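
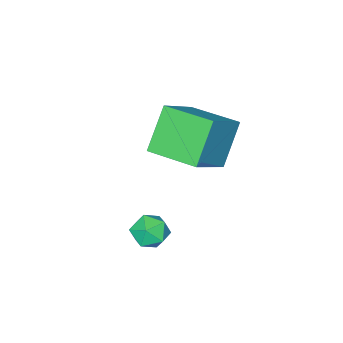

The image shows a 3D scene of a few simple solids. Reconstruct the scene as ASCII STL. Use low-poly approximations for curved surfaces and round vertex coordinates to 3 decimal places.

solid 
facet normal -0.424 0.880 0.213
outer loop
vertex 2.108 0.261 -0.377
vertex 2.368 0.212 0.344
vertex 2.796 0.549 -0.198
endloop
endfacet
facet normal -0.232 0.849 -0.475
outer loop
vertex 2.108 0.261 -0.377
vertex 2.796 0.549 -0.198
vertex 2.702 0.158 -0.851
endloop
endfacet
facet normal -0.565 0.292 -0.772
outer loop
vertex 2.108 0.261 -0.377
vertex 2.702 0.158 -0.851
vertex 2.216 -0.42 -0.714
endloop
endfacet
facet normal -0.963 -0.020 -0.268
outer loop
vertex 2.108 0.261 -0.377
vertex 2.216 -0.42 -0.714
vertex 2.01 -0.386 0.025
endloop
endfacet
facet normal -0.876 0.343 0.339
outer loop
vertex 2.108 0.261 -0.377
vertex 2.01 -0.386 0.025
vertex 2.368 0.212 0.344
endloop
endfacet
facet normal 0.470 0.726 -0.502
outer loop
vertex 2.702 0.158 -0.851
vertex 2.796 0.549 -0.198
vertex 3.33 0.046 -0.425
endloop
endfacet
facet normal 0.160 0.777 0.609
outer loop
vertex 2.796 0.549 -0.198
vertex 2.368 0.212 0.344
vertex 3.124 0.08 0.314
endloop
endfacet
facet normal -0.570 -0.094 0.816
outer loop
vertex 2.368 0.212 0.344
vertex 2.01 -0.386 0.025
vertex 2.638 -0.498 0.451
endloop
endfacet
facet normal -0.713 -0.681 -0.167
outer loop
vertex 2.01 -0.386 0.025
vertex 2.216 -0.42 -0.714
vertex 2.544 -0.889 -0.202
endloop
endfacet
facet normal -0.069 -0.174 -0.982
outer loop
vertex 2.216 -0.42 -0.714
vertex 2.702 0.158 -0.851
vertex 2.972 -0.552 -0.744
endloop
endfacet
facet normal 0.963 0.020 0.268
outer loop
vertex 3.232 -0.601 -0.023
vertex 3.33 0.046 -0.425
vertex 3.124 0.08 0.314
endloop
endfacet
facet normal 0.565 -0.292 0.772
outer loop
vertex 3.232 -0.601 -0.023
vertex 3.124 0.08 0.314
vertex 2.638 -0.498 0.451
endloop
endfacet
facet normal 0.232 -0.849 0.475
outer loop
vertex 3.232 -0.601 -0.023
vertex 2.638 -0.498 0.451
vertex 2.544 -0.889 -0.202
endloop
endfacet
facet normal 0.424 -0.880 -0.213
outer loop
vertex 3.232 -0.601 -0.023
vertex 2.544 -0.889 -0.202
vertex 2.972 -0.552 -0.744
endloop
endfacet
facet normal 0.876 -0.343 -0.339
outer loop
vertex 3.232 -0.601 -0.023
vertex 2.972 -0.552 -0.744
vertex 3.33 0.046 -0.425
endloop
endfacet
facet normal 0.713 0.681 0.167
outer loop
vertex 3.124 0.08 0.314
vertex 3.33 0.046 -0.425
vertex 2.796 0.549 -0.198
endloop
endfacet
facet normal 0.069 0.174 0.982
outer loop
vertex 2.638 -0.498 0.451
vertex 3.124 0.08 0.314
vertex 2.368 0.212 0.344
endloop
endfacet
facet normal -0.470 -0.726 0.502
outer loop
vertex 2.544 -0.889 -0.202
vertex 2.638 -0.498 0.451
vertex 2.01 -0.386 0.025
endloop
endfacet
facet normal -0.160 -0.777 -0.609
outer loop
vertex 2.972 -0.552 -0.744
vertex 2.544 -0.889 -0.202
vertex 2.216 -0.42 -0.714
endloop
endfacet
facet normal 0.570 0.094 -0.816
outer loop
vertex 3.33 0.046 -0.425
vertex 2.972 -0.552 -0.744
vertex 2.702 0.158 -0.851
endloop
endfacet
facet normal -0.575 -0.147 0.805
outer loop
vertex -0.352 -2.465 3.266
vertex -0.737 -0.494 3.351
vertex -2.022 -2.738 2.022
endloop
endfacet
facet normal 0.192 -0.980 -0.042
outer loop
vertex -0.883 -2.446 0.429
vertex -0.352 -2.465 3.266
vertex -2.022 -2.738 2.022
endloop
endfacet
facet normal -0.575 -0.147 0.805
outer loop
vertex -2.022 -2.738 2.022
vertex -0.737 -0.494 3.351
vertex -2.407 -0.767 2.108
endloop
endfacet
facet normal -0.795 -0.129 -0.592
outer loop
vertex -2.407 -0.767 2.108
vertex -0.883 -2.446 0.429
vertex -2.022 -2.738 2.022
endloop
endfacet
facet normal 0.795 0.130 0.592
outer loop
vertex -0.352 -2.465 3.266
vertex 0.402 -0.202 1.758
vertex -0.737 -0.494 3.351
endloop
endfacet
facet normal 0.192 -0.980 -0.042
outer loop
vertex 0.787 -2.173 1.672
vertex -0.352 -2.465 3.266
vertex -0.883 -2.446 0.429
endloop
endfacet
facet normal 0.795 0.130 0.592
outer loop
vertex 0.787 -2.173 1.672
vertex 0.402 -0.202 1.758
vertex -0.352 -2.465 3.266
endloop
endfacet
facet normal -0.192 0.980 0.043
outer loop
vertex -0.737 -0.494 3.351
vertex 0.402 -0.202 1.758
vertex -2.407 -0.767 2.108
endloop
endfacet
facet normal -0.795 -0.130 -0.592
outer loop
vertex -1.268 -0.475 0.514
vertex -0.883 -2.446 0.429
vertex -2.407 -0.767 2.108
endloop
endfacet
facet normal -0.192 0.980 0.042
outer loop
vertex -2.407 -0.767 2.108
vertex 0.402 -0.202 1.758
vertex -1.268 -0.475 0.514
endloop
endfacet
facet normal 0.575 0.147 -0.805
outer loop
vertex -1.268 -0.475 0.514
vertex 0.787 -2.173 1.672
vertex -0.883 -2.446 0.429
endloop
endfacet
facet normal 0.575 0.147 -0.805
outer loop
vertex 0.402 -0.202 1.758
vertex 0.787 -2.173 1.672
vertex -1.268 -0.475 0.514
endloop
endfacet

endsolid


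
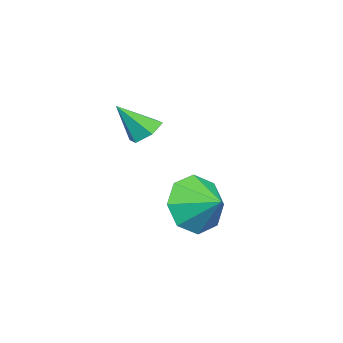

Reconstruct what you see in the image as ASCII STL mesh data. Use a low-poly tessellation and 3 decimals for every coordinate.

solid 
facet normal -0.332 0.547 -0.769
outer loop
vertex -1.53 -0.293 -0.512
vertex -2.042 -0.21 -0.232
vertex -1.598 0.17 -0.153
endloop
endfacet
facet normal 0.993 0.067 0.102
outer loop
vertex -1.53 -0.293 -0.512
vertex -1.598 0.17 -0.153
vertex -1.618 -0.91 0.752
endloop
endfacet
facet normal -0.331 0.547 -0.769
outer loop
vertex -1.598 0.17 -0.153
vertex -2.042 -0.21 -0.232
vertex -2.111 0.253 0.127
endloop
endfacet
facet normal 0.464 0.564 0.683
outer loop
vertex -1.598 0.17 -0.153
vertex -2.111 0.253 0.127
vertex -1.618 -0.91 0.752
endloop
endfacet
facet normal -0.331 0.547 -0.769
outer loop
vertex -2.111 0.253 0.127
vertex -2.042 -0.21 -0.232
vertex -2.555 -0.127 0.048
endloop
endfacet
facet normal -0.405 0.294 0.866
outer loop
vertex -2.111 0.253 0.127
vertex -2.555 -0.127 0.048
vertex -1.618 -0.91 0.752
endloop
endfacet
facet normal -0.331 0.547 -0.769
outer loop
vertex -2.555 -0.127 0.048
vertex -2.042 -0.21 -0.232
vertex -2.487 -0.59 -0.311
endloop
endfacet
facet normal -0.747 -0.473 0.468
outer loop
vertex -2.555 -0.127 0.048
vertex -2.487 -0.59 -0.311
vertex -1.618 -0.91 0.752
endloop
endfacet
facet normal -0.331 0.547 -0.769
outer loop
vertex -2.487 -0.59 -0.311
vertex -2.042 -0.21 -0.232
vertex -1.974 -0.673 -0.591
endloop
endfacet
facet normal -0.219 -0.969 -0.113
outer loop
vertex -2.487 -0.59 -0.311
vertex -1.974 -0.673 -0.591
vertex -1.618 -0.91 0.752
endloop
endfacet
facet normal -0.332 0.547 -0.769
outer loop
vertex -1.974 -0.673 -0.591
vertex -2.042 -0.21 -0.232
vertex -1.53 -0.293 -0.512
endloop
endfacet
facet normal 0.651 -0.699 -0.296
outer loop
vertex -1.974 -0.673 -0.591
vertex -1.53 -0.293 -0.512
vertex -1.618 -0.91 0.752
endloop
endfacet
facet normal -0.348 -0.872 -0.344
outer loop
vertex -1.919 0.665 -2.015
vertex -2.298 1.155 -2.875
vertex -1.38 0.689 -2.621
endloop
endfacet
facet normal 0.718 0.252 0.649
outer loop
vertex -1.919 0.665 -2.015
vertex -1.38 0.689 -2.621
vertex -1.942 2.045 -2.525
endloop
endfacet
facet normal -0.348 -0.872 -0.344
outer loop
vertex -1.38 0.689 -2.621
vertex -2.298 1.155 -2.875
vertex -1.379 0.986 -3.376
endloop
endfacet
facet normal 0.917 0.370 0.147
outer loop
vertex -1.38 0.689 -2.621
vertex -1.379 0.986 -3.376
vertex -1.942 2.045 -2.525
endloop
endfacet
facet normal -0.347 -0.873 -0.343
outer loop
vertex -1.379 0.986 -3.376
vertex -2.298 1.155 -2.875
vertex -1.916 1.381 -3.838
endloop
endfacet
facet normal 0.720 0.625 -0.302
outer loop
vertex -1.379 0.986 -3.376
vertex -1.916 1.381 -3.838
vertex -1.942 2.045 -2.525
endloop
endfacet
facet normal -0.349 -0.872 -0.343
outer loop
vertex -1.916 1.381 -3.838
vertex -2.298 1.155 -2.875
vertex -2.677 1.645 -3.735
endloop
endfacet
facet normal 0.242 0.868 -0.434
outer loop
vertex -1.916 1.381 -3.838
vertex -2.677 1.645 -3.735
vertex -1.942 2.045 -2.525
endloop
endfacet
facet normal -0.348 -0.872 -0.344
outer loop
vertex -2.677 1.645 -3.735
vertex -2.298 1.155 -2.875
vertex -3.215 1.621 -3.129
endloop
endfacet
facet normal -0.237 0.956 -0.172
outer loop
vertex -2.677 1.645 -3.735
vertex -3.215 1.621 -3.129
vertex -1.942 2.045 -2.525
endloop
endfacet
facet normal -0.349 -0.872 -0.343
outer loop
vertex -3.215 1.621 -3.129
vertex -2.298 1.155 -2.875
vertex -3.216 1.325 -2.374
endloop
endfacet
facet normal -0.435 0.839 0.328
outer loop
vertex -3.215 1.621 -3.129
vertex -3.216 1.325 -2.374
vertex -1.942 2.045 -2.525
endloop
endfacet
facet normal -0.349 -0.872 -0.343
outer loop
vertex -3.216 1.325 -2.374
vertex -2.298 1.155 -2.875
vertex -2.679 0.929 -1.912
endloop
endfacet
facet normal -0.238 0.584 0.777
outer loop
vertex -3.216 1.325 -2.374
vertex -2.679 0.929 -1.912
vertex -1.942 2.045 -2.525
endloop
endfacet
facet normal -0.349 -0.872 -0.343
outer loop
vertex -2.679 0.929 -1.912
vertex -2.298 1.155 -2.875
vertex -1.919 0.665 -2.015
endloop
endfacet
facet normal 0.241 0.340 0.909
outer loop
vertex -2.679 0.929 -1.912
vertex -1.919 0.665 -2.015
vertex -1.942 2.045 -2.525
endloop
endfacet

endsolid


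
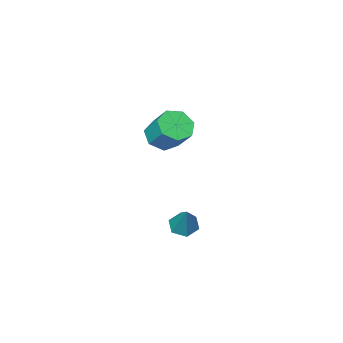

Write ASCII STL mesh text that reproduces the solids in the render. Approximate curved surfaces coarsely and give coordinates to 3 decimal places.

solid 
facet normal -0.017 -0.659 -0.752
outer loop
vertex -0.683 -4.392 -2.509
vertex -1.413 -3.963 -2.868
vertex -0.521 -3.806 -3.026
endloop
endfacet
facet normal 0.979 -0.164 0.121
outer loop
vertex -0.683 -4.392 -2.509
vertex -0.521 -3.806 -3.026
vertex -0.656 -3.346 -1.313
endloop
endfacet
facet normal 0.979 -0.164 0.121
outer loop
vertex -0.656 -3.346 -1.313
vertex -0.521 -3.806 -3.026
vertex -0.494 -2.759 -1.829
endloop
endfacet
facet normal 0.016 0.658 0.753
outer loop
vertex -0.656 -3.346 -1.313
vertex -0.494 -2.759 -1.829
vertex -1.387 -2.917 -1.672
endloop
endfacet
facet normal -0.017 -0.659 -0.752
outer loop
vertex -0.521 -3.806 -3.026
vertex -1.413 -3.963 -2.868
vertex -1.031 -3.338 -3.424
endloop
endfacet
facet normal 0.769 0.472 -0.430
outer loop
vertex -0.521 -3.806 -3.026
vertex -1.031 -3.338 -3.424
vertex -0.494 -2.759 -1.829
endloop
endfacet
facet normal 0.769 0.472 -0.430
outer loop
vertex -0.494 -2.759 -1.829
vertex -1.031 -3.338 -3.424
vertex -1.004 -2.291 -2.227
endloop
endfacet
facet normal 0.016 0.658 0.753
outer loop
vertex -0.494 -2.759 -1.829
vertex -1.004 -2.291 -2.227
vertex -1.387 -2.917 -1.672
endloop
endfacet
facet normal -0.016 -0.659 -0.752
outer loop
vertex -1.031 -3.338 -3.424
vertex -1.413 -3.963 -2.868
vertex -1.829 -3.341 -3.404
endloop
endfacet
facet normal -0.019 0.753 -0.658
outer loop
vertex -1.031 -3.338 -3.424
vertex -1.829 -3.341 -3.404
vertex -1.004 -2.291 -2.227
endloop
endfacet
facet normal -0.019 0.753 -0.658
outer loop
vertex -1.004 -2.291 -2.227
vertex -1.829 -3.341 -3.404
vertex -1.802 -2.294 -2.207
endloop
endfacet
facet normal 0.016 0.658 0.753
outer loop
vertex -1.004 -2.291 -2.227
vertex -1.802 -2.294 -2.207
vertex -1.387 -2.917 -1.672
endloop
endfacet
facet normal -0.016 -0.659 -0.752
outer loop
vertex -1.829 -3.341 -3.404
vertex -1.413 -3.963 -2.868
vertex -2.314 -3.813 -2.98
endloop
endfacet
facet normal -0.794 0.466 -0.390
outer loop
vertex -1.829 -3.341 -3.404
vertex -2.314 -3.813 -2.98
vertex -1.802 -2.294 -2.207
endloop
endfacet
facet normal -0.794 0.466 -0.390
outer loop
vertex -1.802 -2.294 -2.207
vertex -2.314 -3.813 -2.98
vertex -2.287 -2.766 -1.784
endloop
endfacet
facet normal 0.017 0.658 0.753
outer loop
vertex -1.802 -2.294 -2.207
vertex -2.287 -2.766 -1.784
vertex -1.387 -2.917 -1.672
endloop
endfacet
facet normal -0.016 -0.659 -0.752
outer loop
vertex -2.314 -3.813 -2.98
vertex -1.413 -3.963 -2.868
vertex -2.121 -4.398 -2.472
endloop
endfacet
facet normal -0.970 -0.171 0.172
outer loop
vertex -2.314 -3.813 -2.98
vertex -2.121 -4.398 -2.472
vertex -2.287 -2.766 -1.784
endloop
endfacet
facet normal -0.970 -0.171 0.172
outer loop
vertex -2.287 -2.766 -1.784
vertex -2.121 -4.398 -2.472
vertex -2.094 -3.351 -1.276
endloop
endfacet
facet normal 0.017 0.659 0.752
outer loop
vertex -2.287 -2.766 -1.784
vertex -2.094 -3.351 -1.276
vertex -1.387 -2.917 -1.672
endloop
endfacet
facet normal -0.017 -0.658 -0.753
outer loop
vertex -2.121 -4.398 -2.472
vertex -1.413 -3.963 -2.868
vertex -1.395 -4.656 -2.263
endloop
endfacet
facet normal -0.416 -0.680 0.604
outer loop
vertex -2.121 -4.398 -2.472
vertex -1.395 -4.656 -2.263
vertex -2.094 -3.351 -1.276
endloop
endfacet
facet normal -0.417 -0.680 0.604
outer loop
vertex -2.094 -3.351 -1.276
vertex -1.395 -4.656 -2.263
vertex -1.369 -3.609 -1.066
endloop
endfacet
facet normal 0.017 0.659 0.752
outer loop
vertex -2.094 -3.351 -1.276
vertex -1.369 -3.609 -1.066
vertex -1.387 -2.917 -1.672
endloop
endfacet
facet normal -0.016 -0.658 -0.753
outer loop
vertex -1.395 -4.656 -2.263
vertex -1.413 -3.963 -2.868
vertex -0.683 -4.392 -2.509
endloop
endfacet
facet normal 0.452 -0.676 0.582
outer loop
vertex -1.395 -4.656 -2.263
vertex -0.683 -4.392 -2.509
vertex -1.369 -3.609 -1.066
endloop
endfacet
facet normal 0.451 -0.677 0.582
outer loop
vertex -1.369 -3.609 -1.066
vertex -0.683 -4.392 -2.509
vertex -0.656 -3.346 -1.313
endloop
endfacet
facet normal 0.017 0.659 0.752
outer loop
vertex -1.369 -3.609 -1.066
vertex -0.656 -3.346 -1.313
vertex -1.387 -2.917 -1.672
endloop
endfacet
facet normal -0.278 -0.466 -0.840
outer loop
vertex 2.424 1.826 -4.545
vertex 1.779 1.825 -4.331
vertex 2.014 2.346 -4.698
endloop
endfacet
facet normal 0.797 0.570 -0.198
outer loop
vertex 2.424 1.826 -4.545
vertex 2.014 2.346 -4.698
vertex 2.261 2.635 -2.869
endloop
endfacet
facet normal -0.278 -0.466 -0.840
outer loop
vertex 2.014 2.346 -4.698
vertex 1.779 1.825 -4.331
vertex 1.369 2.345 -4.484
endloop
endfacet
facet normal -0.051 0.987 -0.149
outer loop
vertex 2.014 2.346 -4.698
vertex 1.369 2.345 -4.484
vertex 2.261 2.635 -2.869
endloop
endfacet
facet normal -0.277 -0.466 -0.840
outer loop
vertex 1.369 2.345 -4.484
vertex 1.779 1.825 -4.331
vertex 1.133 1.823 -4.117
endloop
endfacet
facet normal -0.760 0.567 0.318
outer loop
vertex 1.369 2.345 -4.484
vertex 1.133 1.823 -4.117
vertex 2.261 2.635 -2.869
endloop
endfacet
facet normal -0.277 -0.466 -0.840
outer loop
vertex 1.133 1.823 -4.117
vertex 1.779 1.825 -4.331
vertex 1.543 1.303 -3.964
endloop
endfacet
facet normal -0.619 -0.272 0.737
outer loop
vertex 1.133 1.823 -4.117
vertex 1.543 1.303 -3.964
vertex 2.261 2.635 -2.869
endloop
endfacet
facet normal -0.278 -0.465 -0.840
outer loop
vertex 1.543 1.303 -3.964
vertex 1.779 1.825 -4.331
vertex 2.189 1.304 -4.178
endloop
endfacet
facet normal 0.229 -0.689 0.688
outer loop
vertex 1.543 1.303 -3.964
vertex 2.189 1.304 -4.178
vertex 2.261 2.635 -2.869
endloop
endfacet
facet normal -0.278 -0.466 -0.840
outer loop
vertex 2.189 1.304 -4.178
vertex 1.779 1.825 -4.331
vertex 2.424 1.826 -4.545
endloop
endfacet
facet normal 0.938 -0.267 0.220
outer loop
vertex 2.189 1.304 -4.178
vertex 2.424 1.826 -4.545
vertex 2.261 2.635 -2.869
endloop
endfacet

endsolid


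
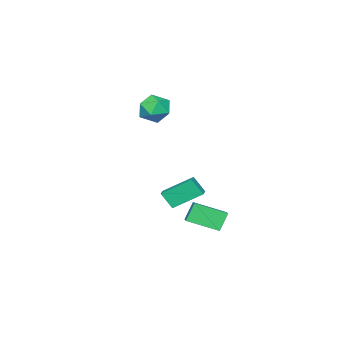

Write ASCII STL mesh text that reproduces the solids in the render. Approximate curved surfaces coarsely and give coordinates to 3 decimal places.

solid 
facet normal -0.500 0.672 0.546
outer loop
vertex -2.977 2.162 -0.531
vertex -2.287 2.565 -0.395
vertex -3.179 2.865 -1.582
endloop
endfacet
facet normal -0.851 -0.497 -0.169
outer loop
vertex -2.113 1.435 -2.745
vertex -2.977 2.162 -0.531
vertex -3.179 2.865 -1.582
endloop
endfacet
facet normal -0.501 0.671 0.546
outer loop
vertex -3.179 2.865 -1.582
vertex -2.287 2.565 -0.395
vertex -2.49 3.268 -1.445
endloop
endfacet
facet normal -0.158 0.549 -0.820
outer loop
vertex -2.49 3.268 -1.445
vertex -2.113 1.435 -2.745
vertex -3.179 2.865 -1.582
endloop
endfacet
facet normal 0.159 -0.549 0.821
outer loop
vertex -2.977 2.162 -0.531
vertex -1.221 1.135 -1.558
vertex -2.287 2.565 -0.395
endloop
endfacet
facet normal -0.851 -0.498 -0.169
outer loop
vertex -1.91 0.732 -1.695
vertex -2.977 2.162 -0.531
vertex -2.113 1.435 -2.745
endloop
endfacet
facet normal 0.158 -0.550 0.820
outer loop
vertex -1.91 0.732 -1.695
vertex -1.221 1.135 -1.558
vertex -2.977 2.162 -0.531
endloop
endfacet
facet normal 0.851 0.497 0.168
outer loop
vertex -2.287 2.565 -0.395
vertex -1.221 1.135 -1.558
vertex -2.49 3.268 -1.445
endloop
endfacet
facet normal -0.159 0.549 -0.820
outer loop
vertex -1.423 1.838 -2.609
vertex -2.113 1.435 -2.745
vertex -2.49 3.268 -1.445
endloop
endfacet
facet normal 0.851 0.497 0.169
outer loop
vertex -2.49 3.268 -1.445
vertex -1.221 1.135 -1.558
vertex -1.423 1.838 -2.609
endloop
endfacet
facet normal 0.500 -0.672 -0.546
outer loop
vertex -1.423 1.838 -2.609
vertex -1.91 0.732 -1.695
vertex -2.113 1.435 -2.745
endloop
endfacet
facet normal 0.501 -0.672 -0.546
outer loop
vertex -1.221 1.135 -1.558
vertex -1.91 0.732 -1.695
vertex -1.423 1.838 -2.609
endloop
endfacet
facet normal -0.987 0.156 0.045
outer loop
vertex -4.688 -1.077 3.268
vertex -4.805 -2.006 3.929
vertex -4.621 -0.981 4.408
endloop
endfacet
facet normal -0.634 0.773 -0.028
outer loop
vertex -4.688 -1.077 3.268
vertex -4.621 -0.981 4.408
vertex -3.889 -0.404 3.74
endloop
endfacet
facet normal -0.249 0.737 -0.628
outer loop
vertex -4.688 -1.077 3.268
vertex -3.889 -0.404 3.74
vertex -3.621 -1.073 2.849
endloop
endfacet
facet normal -0.364 0.099 -0.926
outer loop
vertex -4.688 -1.077 3.268
vertex -3.621 -1.073 2.849
vertex -4.187 -2.063 2.966
endloop
endfacet
facet normal -0.820 -0.260 -0.511
outer loop
vertex -4.688 -1.077 3.268
vertex -4.187 -2.063 2.966
vertex -4.805 -2.006 3.929
endloop
endfacet
facet normal -0.183 0.834 0.520
outer loop
vertex -3.889 -0.404 3.74
vertex -4.621 -0.981 4.408
vertex -3.513 -0.917 4.694
endloop
endfacet
facet normal -0.753 -0.163 0.638
outer loop
vertex -4.621 -0.981 4.408
vertex -4.805 -2.006 3.929
vertex -4.079 -1.907 4.811
endloop
endfacet
facet normal -0.482 -0.837 -0.260
outer loop
vertex -4.805 -2.006 3.929
vertex -4.187 -2.063 2.966
vertex -3.811 -2.576 3.92
endloop
endfacet
facet normal 0.255 -0.256 -0.932
outer loop
vertex -4.187 -2.063 2.966
vertex -3.621 -1.073 2.849
vertex -3.079 -1.999 3.252
endloop
endfacet
facet normal 0.441 0.776 -0.450
outer loop
vertex -3.621 -1.073 2.849
vertex -3.889 -0.404 3.74
vertex -2.895 -0.974 3.731
endloop
endfacet
facet normal 0.364 -0.099 0.926
outer loop
vertex -3.012 -1.903 4.392
vertex -3.513 -0.917 4.694
vertex -4.079 -1.907 4.811
endloop
endfacet
facet normal 0.249 -0.737 0.628
outer loop
vertex -3.012 -1.903 4.392
vertex -4.079 -1.907 4.811
vertex -3.811 -2.576 3.92
endloop
endfacet
facet normal 0.634 -0.773 0.028
outer loop
vertex -3.012 -1.903 4.392
vertex -3.811 -2.576 3.92
vertex -3.079 -1.999 3.252
endloop
endfacet
facet normal 0.987 -0.156 -0.045
outer loop
vertex -3.012 -1.903 4.392
vertex -3.079 -1.999 3.252
vertex -2.895 -0.974 3.731
endloop
endfacet
facet normal 0.820 0.260 0.511
outer loop
vertex -3.012 -1.903 4.392
vertex -2.895 -0.974 3.731
vertex -3.513 -0.917 4.694
endloop
endfacet
facet normal -0.255 0.256 0.932
outer loop
vertex -4.079 -1.907 4.811
vertex -3.513 -0.917 4.694
vertex -4.621 -0.981 4.408
endloop
endfacet
facet normal -0.441 -0.776 0.450
outer loop
vertex -3.811 -2.576 3.92
vertex -4.079 -1.907 4.811
vertex -4.805 -2.006 3.929
endloop
endfacet
facet normal 0.183 -0.834 -0.520
outer loop
vertex -3.079 -1.999 3.252
vertex -3.811 -2.576 3.92
vertex -4.187 -2.063 2.966
endloop
endfacet
facet normal 0.753 0.163 -0.638
outer loop
vertex -2.895 -0.974 3.731
vertex -3.079 -1.999 3.252
vertex -3.621 -1.073 2.849
endloop
endfacet
facet normal 0.482 0.837 0.260
outer loop
vertex -3.513 -0.917 4.694
vertex -2.895 -0.974 3.731
vertex -3.889 -0.404 3.74
endloop
endfacet
facet normal -0.690 -0.617 -0.378
outer loop
vertex -3.786 1.482 -3.083
vertex -4.853 3.124 -3.814
vertex -3.074 1.415 -4.275
endloop
endfacet
facet normal 0.511 -0.785 0.349
outer loop
vertex -1.887 2.476 -3.626
vertex -3.786 1.482 -3.083
vertex -3.074 1.415 -4.275
endloop
endfacet
facet normal -0.691 -0.617 -0.377
outer loop
vertex -3.074 1.415 -4.275
vertex -4.853 3.124 -3.814
vertex -4.142 3.057 -5.006
endloop
endfacet
facet normal 0.512 -0.049 -0.857
outer loop
vertex -4.142 3.057 -5.006
vertex -1.887 2.476 -3.626
vertex -3.074 1.415 -4.275
endloop
endfacet
facet normal -0.512 0.049 0.857
outer loop
vertex -3.786 1.482 -3.083
vertex -3.666 4.185 -3.165
vertex -4.853 3.124 -3.814
endloop
endfacet
facet normal 0.511 -0.786 0.349
outer loop
vertex -2.598 2.543 -2.434
vertex -3.786 1.482 -3.083
vertex -1.887 2.476 -3.626
endloop
endfacet
facet normal -0.512 0.049 0.858
outer loop
vertex -2.598 2.543 -2.434
vertex -3.666 4.185 -3.165
vertex -3.786 1.482 -3.083
endloop
endfacet
facet normal -0.511 0.785 -0.349
outer loop
vertex -4.853 3.124 -3.814
vertex -3.666 4.185 -3.165
vertex -4.142 3.057 -5.006
endloop
endfacet
facet normal 0.512 -0.049 -0.857
outer loop
vertex -2.954 4.118 -4.357
vertex -1.887 2.476 -3.626
vertex -4.142 3.057 -5.006
endloop
endfacet
facet normal -0.511 0.786 -0.349
outer loop
vertex -4.142 3.057 -5.006
vertex -3.666 4.185 -3.165
vertex -2.954 4.118 -4.357
endloop
endfacet
facet normal 0.691 0.617 0.377
outer loop
vertex -2.954 4.118 -4.357
vertex -2.598 2.543 -2.434
vertex -1.887 2.476 -3.626
endloop
endfacet
facet normal 0.690 0.617 0.378
outer loop
vertex -3.666 4.185 -3.165
vertex -2.598 2.543 -2.434
vertex -2.954 4.118 -4.357
endloop
endfacet

endsolid


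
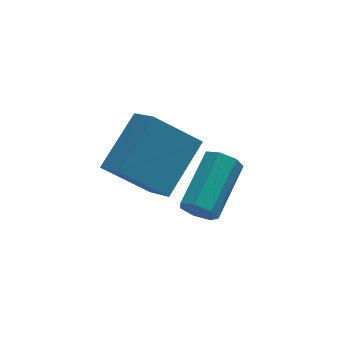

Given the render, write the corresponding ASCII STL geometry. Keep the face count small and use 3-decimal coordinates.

solid 
facet normal -0.565 -0.721 -0.401
outer loop
vertex 2.885 -3.131 -1.725
vertex 2.522 -3.126 -1.222
vertex 2.466 -2.793 -1.742
endloop
endfacet
facet normal 0.274 0.293 -0.916
outer loop
vertex 2.885 -3.131 -1.725
vertex 2.466 -2.793 -1.742
vertex 4.02 -1.68 -0.921
endloop
endfacet
facet normal 0.275 0.292 -0.916
outer loop
vertex 4.02 -1.68 -0.921
vertex 2.466 -2.793 -1.742
vertex 3.601 -1.342 -0.939
endloop
endfacet
facet normal 0.565 0.722 0.398
outer loop
vertex 4.02 -1.68 -0.921
vertex 3.601 -1.342 -0.939
vertex 3.658 -1.674 -0.418
endloop
endfacet
facet normal -0.565 -0.721 -0.401
outer loop
vertex 2.466 -2.793 -1.742
vertex 2.522 -3.126 -1.222
vertex 2.09 -2.706 -1.368
endloop
endfacet
facet normal -0.438 0.673 -0.597
outer loop
vertex 2.466 -2.793 -1.742
vertex 2.09 -2.706 -1.368
vertex 3.601 -1.342 -0.939
endloop
endfacet
facet normal -0.438 0.673 -0.596
outer loop
vertex 3.601 -1.342 -0.939
vertex 2.09 -2.706 -1.368
vertex 3.225 -1.255 -0.564
endloop
endfacet
facet normal 0.565 0.723 0.399
outer loop
vertex 3.601 -1.342 -0.939
vertex 3.225 -1.255 -0.564
vertex 3.658 -1.674 -0.418
endloop
endfacet
facet normal -0.565 -0.721 -0.401
outer loop
vertex 2.09 -2.706 -1.368
vertex 2.522 -3.126 -1.222
vertex 2.039 -2.935 -0.884
endloop
endfacet
facet normal -0.820 0.546 0.172
outer loop
vertex 2.09 -2.706 -1.368
vertex 2.039 -2.935 -0.884
vertex 3.225 -1.255 -0.564
endloop
endfacet
facet normal -0.820 0.546 0.172
outer loop
vertex 3.225 -1.255 -0.564
vertex 2.039 -2.935 -0.884
vertex 3.174 -1.484 -0.08
endloop
endfacet
facet normal 0.564 0.722 0.401
outer loop
vertex 3.225 -1.255 -0.564
vertex 3.174 -1.484 -0.08
vertex 3.658 -1.674 -0.418
endloop
endfacet
facet normal -0.565 -0.722 -0.399
outer loop
vertex 2.039 -2.935 -0.884
vertex 2.522 -3.126 -1.222
vertex 2.352 -3.307 -0.654
endloop
endfacet
facet normal -0.585 0.009 0.811
outer loop
vertex 2.039 -2.935 -0.884
vertex 2.352 -3.307 -0.654
vertex 3.174 -1.484 -0.08
endloop
endfacet
facet normal -0.585 0.009 0.811
outer loop
vertex 3.174 -1.484 -0.08
vertex 2.352 -3.307 -0.654
vertex 3.487 -1.856 0.15
endloop
endfacet
facet normal 0.564 0.722 0.401
outer loop
vertex 3.174 -1.484 -0.08
vertex 3.487 -1.856 0.15
vertex 3.658 -1.674 -0.418
endloop
endfacet
facet normal -0.565 -0.722 -0.399
outer loop
vertex 2.352 -3.307 -0.654
vertex 2.522 -3.126 -1.222
vertex 2.794 -3.543 -0.852
endloop
endfacet
facet normal 0.090 -0.536 0.840
outer loop
vertex 2.352 -3.307 -0.654
vertex 2.794 -3.543 -0.852
vertex 3.487 -1.856 0.15
endloop
endfacet
facet normal 0.090 -0.536 0.840
outer loop
vertex 3.487 -1.856 0.15
vertex 2.794 -3.543 -0.852
vertex 3.929 -2.092 -0.048
endloop
endfacet
facet normal 0.565 0.721 0.401
outer loop
vertex 3.487 -1.856 0.15
vertex 3.929 -2.092 -0.048
vertex 3.658 -1.674 -0.418
endloop
endfacet
facet normal -0.564 -0.723 -0.400
outer loop
vertex 2.794 -3.543 -0.852
vertex 2.522 -3.126 -1.222
vertex 3.031 -3.464 -1.329
endloop
endfacet
facet normal 0.698 -0.676 0.235
outer loop
vertex 2.794 -3.543 -0.852
vertex 3.031 -3.464 -1.329
vertex 3.929 -2.092 -0.048
endloop
endfacet
facet normal 0.698 -0.676 0.235
outer loop
vertex 3.929 -2.092 -0.048
vertex 3.031 -3.464 -1.329
vertex 4.166 -2.013 -0.525
endloop
endfacet
facet normal 0.566 0.721 0.400
outer loop
vertex 3.929 -2.092 -0.048
vertex 4.166 -2.013 -0.525
vertex 3.658 -1.674 -0.418
endloop
endfacet
facet normal -0.564 -0.723 -0.400
outer loop
vertex 3.031 -3.464 -1.329
vertex 2.522 -3.126 -1.222
vertex 2.885 -3.131 -1.725
endloop
endfacet
facet normal 0.780 -0.307 -0.546
outer loop
vertex 3.031 -3.464 -1.329
vertex 2.885 -3.131 -1.725
vertex 4.166 -2.013 -0.525
endloop
endfacet
facet normal 0.780 -0.307 -0.546
outer loop
vertex 4.166 -2.013 -0.525
vertex 2.885 -3.131 -1.725
vertex 4.02 -1.68 -0.921
endloop
endfacet
facet normal 0.566 0.722 0.399
outer loop
vertex 4.166 -2.013 -0.525
vertex 4.02 -1.68 -0.921
vertex 3.658 -1.674 -0.418
endloop
endfacet
facet normal -0.616 -0.569 -0.545
outer loop
vertex 0.077 -3.754 1.904
vertex -0.229 -2.73 1.182
vertex 1.406 -4.135 0.8
endloop
endfacet
facet normal 0.237 -0.794 0.560
outer loop
vertex 2.669 -2.97 1.918
vertex 0.077 -3.754 1.904
vertex 1.406 -4.135 0.8
endloop
endfacet
facet normal -0.616 -0.569 -0.545
outer loop
vertex 1.406 -4.135 0.8
vertex -0.229 -2.73 1.182
vertex 1.1 -3.111 0.078
endloop
endfacet
facet normal 0.751 -0.216 -0.624
outer loop
vertex 1.1 -3.111 0.078
vertex 2.669 -2.97 1.918
vertex 1.406 -4.135 0.8
endloop
endfacet
facet normal -0.751 0.216 0.624
outer loop
vertex 0.077 -3.754 1.904
vertex 1.034 -1.565 2.3
vertex -0.229 -2.73 1.182
endloop
endfacet
facet normal 0.237 -0.794 0.560
outer loop
vertex 1.34 -2.589 3.022
vertex 0.077 -3.754 1.904
vertex 2.669 -2.97 1.918
endloop
endfacet
facet normal -0.751 0.216 0.624
outer loop
vertex 1.34 -2.589 3.022
vertex 1.034 -1.565 2.3
vertex 0.077 -3.754 1.904
endloop
endfacet
facet normal -0.237 0.794 -0.560
outer loop
vertex -0.229 -2.73 1.182
vertex 1.034 -1.565 2.3
vertex 1.1 -3.111 0.078
endloop
endfacet
facet normal 0.751 -0.216 -0.624
outer loop
vertex 2.363 -1.946 1.196
vertex 2.669 -2.97 1.918
vertex 1.1 -3.111 0.078
endloop
endfacet
facet normal -0.237 0.794 -0.560
outer loop
vertex 1.1 -3.111 0.078
vertex 1.034 -1.565 2.3
vertex 2.363 -1.946 1.196
endloop
endfacet
facet normal 0.616 0.569 0.545
outer loop
vertex 2.363 -1.946 1.196
vertex 1.34 -2.589 3.022
vertex 2.669 -2.97 1.918
endloop
endfacet
facet normal 0.616 0.569 0.545
outer loop
vertex 1.034 -1.565 2.3
vertex 1.34 -2.589 3.022
vertex 2.363 -1.946 1.196
endloop
endfacet

endsolid


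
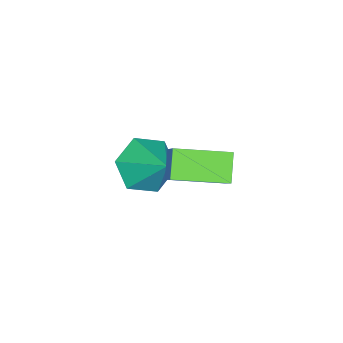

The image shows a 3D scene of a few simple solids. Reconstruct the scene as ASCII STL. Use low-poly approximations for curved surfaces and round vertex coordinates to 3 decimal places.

solid 
facet normal -0.715 -0.211 0.666
outer loop
vertex -2.077 -2.463 4.349
vertex -2.646 -1.12 4.164
vertex -2.816 -2.904 3.415
endloop
endfacet
facet normal 0.387 -0.914 0.125
outer loop
vertex -2.194 -2.72 2.836
vertex -2.077 -2.463 4.349
vertex -2.816 -2.904 3.415
endloop
endfacet
facet normal -0.715 -0.212 0.666
outer loop
vertex -2.816 -2.904 3.415
vertex -2.646 -1.12 4.164
vertex -3.385 -1.562 3.231
endloop
endfacet
facet normal -0.582 -0.347 -0.735
outer loop
vertex -3.385 -1.562 3.231
vertex -2.194 -2.72 2.836
vertex -2.816 -2.904 3.415
endloop
endfacet
facet normal 0.582 0.348 0.735
outer loop
vertex -2.077 -2.463 4.349
vertex -2.024 -0.936 3.585
vertex -2.646 -1.12 4.164
endloop
endfacet
facet normal 0.388 -0.913 0.125
outer loop
vertex -1.455 -2.278 3.769
vertex -2.077 -2.463 4.349
vertex -2.194 -2.72 2.836
endloop
endfacet
facet normal 0.582 0.348 0.735
outer loop
vertex -1.455 -2.278 3.769
vertex -2.024 -0.936 3.585
vertex -2.077 -2.463 4.349
endloop
endfacet
facet normal -0.387 0.913 -0.126
outer loop
vertex -2.646 -1.12 4.164
vertex -2.024 -0.936 3.585
vertex -3.385 -1.562 3.231
endloop
endfacet
facet normal -0.582 -0.348 -0.735
outer loop
vertex -2.763 -1.377 2.651
vertex -2.194 -2.72 2.836
vertex -3.385 -1.562 3.231
endloop
endfacet
facet normal -0.388 0.913 -0.124
outer loop
vertex -3.385 -1.562 3.231
vertex -2.024 -0.936 3.585
vertex -2.763 -1.377 2.651
endloop
endfacet
facet normal 0.715 0.211 -0.666
outer loop
vertex -2.763 -1.377 2.651
vertex -1.455 -2.278 3.769
vertex -2.194 -2.72 2.836
endloop
endfacet
facet normal 0.715 0.212 -0.666
outer loop
vertex -2.024 -0.936 3.585
vertex -1.455 -2.278 3.769
vertex -2.763 -1.377 2.651
endloop
endfacet
facet normal -0.428 -0.639 -0.640
outer loop
vertex -3.462 -4.311 0.492
vertex -4.262 -4.112 0.828
vertex -3.938 -3.644 0.144
endloop
endfacet
facet normal 0.845 0.473 -0.249
outer loop
vertex -3.462 -4.311 0.492
vertex -3.938 -3.644 0.144
vertex -3.698 -3.268 1.672
endloop
endfacet
facet normal -0.428 -0.639 -0.640
outer loop
vertex -3.938 -3.644 0.144
vertex -4.262 -4.112 0.828
vertex -4.738 -3.445 0.48
endloop
endfacet
facet normal 0.131 0.958 -0.256
outer loop
vertex -3.938 -3.644 0.144
vertex -4.738 -3.445 0.48
vertex -3.698 -3.268 1.672
endloop
endfacet
facet normal -0.428 -0.639 -0.640
outer loop
vertex -4.738 -3.445 0.48
vertex -4.262 -4.112 0.828
vertex -5.062 -3.913 1.164
endloop
endfacet
facet normal -0.499 0.807 0.316
outer loop
vertex -4.738 -3.445 0.48
vertex -5.062 -3.913 1.164
vertex -3.698 -3.268 1.672
endloop
endfacet
facet normal -0.427 -0.640 -0.639
outer loop
vertex -5.062 -3.913 1.164
vertex -4.262 -4.112 0.828
vertex -4.586 -4.579 1.513
endloop
endfacet
facet normal -0.414 0.172 0.894
outer loop
vertex -5.062 -3.913 1.164
vertex -4.586 -4.579 1.513
vertex -3.698 -3.268 1.672
endloop
endfacet
facet normal -0.429 -0.639 -0.639
outer loop
vertex -4.586 -4.579 1.513
vertex -4.262 -4.112 0.828
vertex -3.787 -4.779 1.177
endloop
endfacet
facet normal 0.301 -0.313 0.901
outer loop
vertex -4.586 -4.579 1.513
vertex -3.787 -4.779 1.177
vertex -3.698 -3.268 1.672
endloop
endfacet
facet normal -0.428 -0.639 -0.639
outer loop
vertex -3.787 -4.779 1.177
vertex -4.262 -4.112 0.828
vertex -3.462 -4.311 0.492
endloop
endfacet
facet normal 0.930 -0.163 0.330
outer loop
vertex -3.787 -4.779 1.177
vertex -3.462 -4.311 0.492
vertex -3.698 -3.268 1.672
endloop
endfacet

endsolid


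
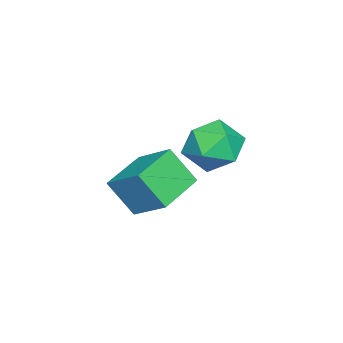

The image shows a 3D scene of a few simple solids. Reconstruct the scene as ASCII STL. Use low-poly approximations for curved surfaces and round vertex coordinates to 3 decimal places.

solid 
facet normal 0.134 0.941 0.309
outer loop
vertex -0.026 4.732 -0.683
vertex -1.018 4.714 -0.198
vertex -0.121 4.401 0.365
endloop
endfacet
facet normal 0.758 0.599 0.258
outer loop
vertex -0.026 4.732 -0.683
vertex -0.121 4.401 0.365
vertex 0.545 3.857 -0.327
endloop
endfacet
facet normal 0.830 0.373 -0.415
outer loop
vertex -0.026 4.732 -0.683
vertex 0.545 3.857 -0.327
vertex 0.06 3.833 -1.318
endloop
endfacet
facet normal 0.251 0.574 -0.779
outer loop
vertex -0.026 4.732 -0.683
vertex 0.06 3.833 -1.318
vertex -0.906 4.362 -1.239
endloop
endfacet
facet normal -0.179 0.926 -0.332
outer loop
vertex -0.026 4.732 -0.683
vertex -0.906 4.362 -1.239
vertex -1.018 4.714 -0.198
endloop
endfacet
facet normal 0.731 0.027 0.682
outer loop
vertex 0.545 3.857 -0.327
vertex -0.121 4.401 0.365
vertex -0.094 3.298 0.379
endloop
endfacet
facet normal -0.278 0.580 0.766
outer loop
vertex -0.121 4.401 0.365
vertex -1.018 4.714 -0.198
vertex -1.06 3.827 0.458
endloop
endfacet
facet normal -0.786 0.555 -0.272
outer loop
vertex -1.018 4.714 -0.198
vertex -0.906 4.362 -1.239
vertex -1.545 3.803 -0.533
endloop
endfacet
facet normal -0.090 -0.015 -0.996
outer loop
vertex -0.906 4.362 -1.239
vertex 0.06 3.833 -1.318
vertex -0.879 3.259 -1.225
endloop
endfacet
facet normal 0.848 -0.341 -0.407
outer loop
vertex 0.06 3.833 -1.318
vertex 0.545 3.857 -0.327
vertex 0.018 2.946 -0.662
endloop
endfacet
facet normal -0.251 -0.574 0.779
outer loop
vertex -0.974 2.928 -0.177
vertex -0.094 3.298 0.379
vertex -1.06 3.827 0.458
endloop
endfacet
facet normal -0.830 -0.373 0.415
outer loop
vertex -0.974 2.928 -0.177
vertex -1.06 3.827 0.458
vertex -1.545 3.803 -0.533
endloop
endfacet
facet normal -0.758 -0.599 -0.258
outer loop
vertex -0.974 2.928 -0.177
vertex -1.545 3.803 -0.533
vertex -0.879 3.259 -1.225
endloop
endfacet
facet normal -0.134 -0.941 -0.309
outer loop
vertex -0.974 2.928 -0.177
vertex -0.879 3.259 -1.225
vertex 0.018 2.946 -0.662
endloop
endfacet
facet normal 0.179 -0.926 0.332
outer loop
vertex -0.974 2.928 -0.177
vertex 0.018 2.946 -0.662
vertex -0.094 3.298 0.379
endloop
endfacet
facet normal 0.090 0.015 0.996
outer loop
vertex -1.06 3.827 0.458
vertex -0.094 3.298 0.379
vertex -0.121 4.401 0.365
endloop
endfacet
facet normal -0.848 0.341 0.407
outer loop
vertex -1.545 3.803 -0.533
vertex -1.06 3.827 0.458
vertex -1.018 4.714 -0.198
endloop
endfacet
facet normal -0.731 -0.027 -0.682
outer loop
vertex -0.879 3.259 -1.225
vertex -1.545 3.803 -0.533
vertex -0.906 4.362 -1.239
endloop
endfacet
facet normal 0.278 -0.580 -0.766
outer loop
vertex 0.018 2.946 -0.662
vertex -0.879 3.259 -1.225
vertex 0.06 3.833 -1.318
endloop
endfacet
facet normal 0.786 -0.555 0.272
outer loop
vertex -0.094 3.298 0.379
vertex 0.018 2.946 -0.662
vertex 0.545 3.857 -0.327
endloop
endfacet
facet normal -0.958 0.218 0.184
outer loop
vertex -3.335 0.154 -3.277
vertex -2.857 1.471 -2.35
vertex -3.374 1.101 -4.603
endloop
endfacet
facet normal -0.284 -0.784 -0.552
outer loop
vertex -1.563 0.689 -4.95
vertex -3.335 0.154 -3.277
vertex -3.374 1.101 -4.603
endloop
endfacet
facet normal -0.958 0.218 0.184
outer loop
vertex -3.374 1.101 -4.603
vertex -2.857 1.471 -2.35
vertex -2.896 2.418 -3.676
endloop
endfacet
facet normal -0.024 0.581 -0.813
outer loop
vertex -2.896 2.418 -3.676
vertex -1.563 0.689 -4.95
vertex -3.374 1.101 -4.603
endloop
endfacet
facet normal 0.024 -0.581 0.813
outer loop
vertex -3.335 0.154 -3.277
vertex -1.046 1.059 -2.697
vertex -2.857 1.471 -2.35
endloop
endfacet
facet normal -0.284 -0.784 -0.552
outer loop
vertex -1.524 -0.258 -3.624
vertex -3.335 0.154 -3.277
vertex -1.563 0.689 -4.95
endloop
endfacet
facet normal 0.024 -0.581 0.813
outer loop
vertex -1.524 -0.258 -3.624
vertex -1.046 1.059 -2.697
vertex -3.335 0.154 -3.277
endloop
endfacet
facet normal 0.284 0.784 0.552
outer loop
vertex -2.857 1.471 -2.35
vertex -1.046 1.059 -2.697
vertex -2.896 2.418 -3.676
endloop
endfacet
facet normal -0.024 0.581 -0.813
outer loop
vertex -1.085 2.006 -4.023
vertex -1.563 0.689 -4.95
vertex -2.896 2.418 -3.676
endloop
endfacet
facet normal 0.284 0.784 0.552
outer loop
vertex -2.896 2.418 -3.676
vertex -1.046 1.059 -2.697
vertex -1.085 2.006 -4.023
endloop
endfacet
facet normal 0.958 -0.218 -0.184
outer loop
vertex -1.085 2.006 -4.023
vertex -1.524 -0.258 -3.624
vertex -1.563 0.689 -4.95
endloop
endfacet
facet normal 0.958 -0.218 -0.184
outer loop
vertex -1.046 1.059 -2.697
vertex -1.524 -0.258 -3.624
vertex -1.085 2.006 -4.023
endloop
endfacet

endsolid


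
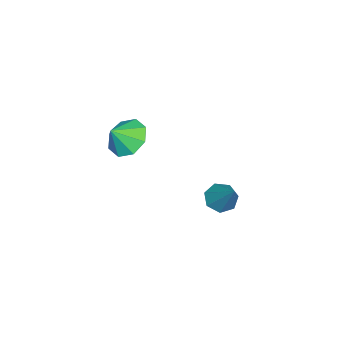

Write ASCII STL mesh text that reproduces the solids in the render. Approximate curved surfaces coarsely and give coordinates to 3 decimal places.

solid 
facet normal -0.602 0.356 -0.714
outer loop
vertex 0.821 -0.301 1.701
vertex 0.1 -0.949 1.986
vertex 0.354 -0.006 2.242
endloop
endfacet
facet normal 0.786 0.431 0.443
outer loop
vertex 0.821 -0.301 1.701
vertex 0.354 -0.006 2.242
vertex 0.78 -1.351 2.794
endloop
endfacet
facet normal -0.601 0.356 -0.716
outer loop
vertex 0.354 -0.006 2.242
vertex 0.1 -0.949 1.986
vertex -0.262 -0.262 2.632
endloop
endfacet
facet normal 0.338 0.447 0.828
outer loop
vertex 0.354 -0.006 2.242
vertex -0.262 -0.262 2.632
vertex 0.78 -1.351 2.794
endloop
endfacet
facet normal -0.601 0.356 -0.715
outer loop
vertex -0.262 -0.262 2.632
vertex 0.1 -0.949 1.986
vertex -0.666 -0.921 2.644
endloop
endfacet
facet normal -0.083 0.069 0.994
outer loop
vertex -0.262 -0.262 2.632
vertex -0.666 -0.921 2.644
vertex 0.78 -1.351 2.794
endloop
endfacet
facet normal -0.602 0.355 -0.716
outer loop
vertex -0.666 -0.921 2.644
vertex 0.1 -0.949 1.986
vertex -0.621 -1.597 2.271
endloop
endfacet
facet normal -0.231 -0.482 0.845
outer loop
vertex -0.666 -0.921 2.644
vertex -0.621 -1.597 2.271
vertex 0.78 -1.351 2.794
endloop
endfacet
facet normal -0.602 0.355 -0.715
outer loop
vertex -0.621 -1.597 2.271
vertex 0.1 -0.949 1.986
vertex -0.154 -1.893 1.731
endloop
endfacet
facet normal -0.019 -0.884 0.468
outer loop
vertex -0.621 -1.597 2.271
vertex -0.154 -1.893 1.731
vertex 0.78 -1.351 2.794
endloop
endfacet
facet normal -0.602 0.355 -0.715
outer loop
vertex -0.154 -1.893 1.731
vertex 0.1 -0.949 1.986
vertex 0.462 -1.636 1.34
endloop
endfacet
facet normal 0.428 -0.900 0.083
outer loop
vertex -0.154 -1.893 1.731
vertex 0.462 -1.636 1.34
vertex 0.78 -1.351 2.794
endloop
endfacet
facet normal -0.602 0.355 -0.715
outer loop
vertex 0.462 -1.636 1.34
vertex 0.1 -0.949 1.986
vertex 0.865 -0.977 1.328
endloop
endfacet
facet normal 0.849 -0.521 -0.084
outer loop
vertex 0.462 -1.636 1.34
vertex 0.865 -0.977 1.328
vertex 0.78 -1.351 2.794
endloop
endfacet
facet normal -0.602 0.355 -0.715
outer loop
vertex 0.865 -0.977 1.328
vertex 0.1 -0.949 1.986
vertex 0.821 -0.301 1.701
endloop
endfacet
facet normal 0.997 0.029 0.065
outer loop
vertex 0.865 -0.977 1.328
vertex 0.821 -0.301 1.701
vertex 0.78 -1.351 2.794
endloop
endfacet
facet normal -0.458 -0.490 -0.742
outer loop
vertex -2.841 1.347 -3.932
vertex -3.512 1.733 -3.773
vertex -2.931 1.939 -4.267
endloop
endfacet
facet normal 0.980 0.037 -0.197
outer loop
vertex -2.841 1.347 -3.932
vertex -2.931 1.939 -4.267
vertex -2.548 2.767 -2.207
endloop
endfacet
facet normal -0.457 -0.490 -0.742
outer loop
vertex -2.931 1.939 -4.267
vertex -3.512 1.733 -3.773
vertex -3.458 2.375 -4.23
endloop
endfacet
facet normal 0.569 0.721 -0.396
outer loop
vertex -2.931 1.939 -4.267
vertex -3.458 2.375 -4.23
vertex -2.548 2.767 -2.207
endloop
endfacet
facet normal -0.457 -0.490 -0.742
outer loop
vertex -3.458 2.375 -4.23
vertex -3.512 1.733 -3.773
vertex -4.026 2.328 -3.849
endloop
endfacet
facet normal -0.160 0.980 -0.118
outer loop
vertex -3.458 2.375 -4.23
vertex -4.026 2.328 -3.849
vertex -2.548 2.767 -2.207
endloop
endfacet
facet normal -0.457 -0.490 -0.742
outer loop
vertex -4.026 2.328 -3.849
vertex -3.512 1.733 -3.773
vertex -4.207 1.833 -3.411
endloop
endfacet
facet normal -0.659 0.619 0.427
outer loop
vertex -4.026 2.328 -3.849
vertex -4.207 1.833 -3.411
vertex -2.548 2.767 -2.207
endloop
endfacet
facet normal -0.457 -0.490 -0.742
outer loop
vertex -4.207 1.833 -3.411
vertex -3.512 1.733 -3.773
vertex -3.865 1.263 -3.245
endloop
endfacet
facet normal -0.552 -0.089 0.829
outer loop
vertex -4.207 1.833 -3.411
vertex -3.865 1.263 -3.245
vertex -2.548 2.767 -2.207
endloop
endfacet
facet normal -0.457 -0.490 -0.742
outer loop
vertex -3.865 1.263 -3.245
vertex -3.512 1.733 -3.773
vertex -3.257 1.047 -3.477
endloop
endfacet
facet normal 0.082 -0.614 0.785
outer loop
vertex -3.865 1.263 -3.245
vertex -3.257 1.047 -3.477
vertex -2.548 2.767 -2.207
endloop
endfacet
facet normal -0.458 -0.490 -0.742
outer loop
vertex -3.257 1.047 -3.477
vertex -3.512 1.733 -3.773
vertex -2.841 1.347 -3.932
endloop
endfacet
facet normal 0.762 -0.557 0.329
outer loop
vertex -3.257 1.047 -3.477
vertex -2.841 1.347 -3.932
vertex -2.548 2.767 -2.207
endloop
endfacet

endsolid


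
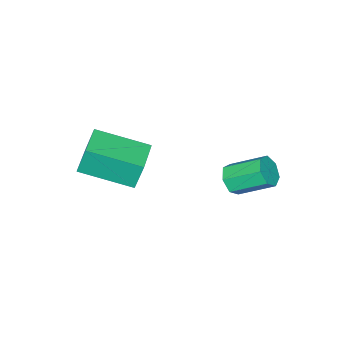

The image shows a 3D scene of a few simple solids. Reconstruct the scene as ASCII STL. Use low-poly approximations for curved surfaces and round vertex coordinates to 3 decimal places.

solid 
facet normal -0.488 0.829 -0.272
outer loop
vertex -1.363 0.821 -1.237
vertex -0.179 1.53 -1.202
vertex -1.166 0.552 -2.411
endloop
endfacet
facet normal -0.858 -0.513 -0.026
outer loop
vertex -0.141 -1.19 -1.838
vertex -1.363 0.821 -1.237
vertex -1.166 0.552 -2.411
endloop
endfacet
facet normal -0.488 0.829 -0.273
outer loop
vertex -1.166 0.552 -2.411
vertex -0.179 1.53 -1.202
vertex 0.018 1.26 -2.375
endloop
endfacet
facet normal 0.162 -0.221 -0.962
outer loop
vertex 0.018 1.26 -2.375
vertex -0.141 -1.19 -1.838
vertex -1.166 0.552 -2.411
endloop
endfacet
facet normal -0.161 0.222 0.962
outer loop
vertex -1.363 0.821 -1.237
vertex 0.846 -0.212 -0.629
vertex -0.179 1.53 -1.202
endloop
endfacet
facet normal -0.858 -0.513 -0.026
outer loop
vertex -0.338 -0.92 -0.665
vertex -1.363 0.821 -1.237
vertex -0.141 -1.19 -1.838
endloop
endfacet
facet normal -0.161 0.221 0.962
outer loop
vertex -0.338 -0.92 -0.665
vertex 0.846 -0.212 -0.629
vertex -1.363 0.821 -1.237
endloop
endfacet
facet normal 0.858 0.513 0.026
outer loop
vertex -0.179 1.53 -1.202
vertex 0.846 -0.212 -0.629
vertex 0.018 1.26 -2.375
endloop
endfacet
facet normal 0.161 -0.221 -0.962
outer loop
vertex 1.043 -0.481 -1.803
vertex -0.141 -1.19 -1.838
vertex 0.018 1.26 -2.375
endloop
endfacet
facet normal 0.858 0.514 0.026
outer loop
vertex 0.018 1.26 -2.375
vertex 0.846 -0.212 -0.629
vertex 1.043 -0.481 -1.803
endloop
endfacet
facet normal 0.488 -0.829 0.273
outer loop
vertex 1.043 -0.481 -1.803
vertex -0.338 -0.92 -0.665
vertex -0.141 -1.19 -1.838
endloop
endfacet
facet normal 0.488 -0.830 0.272
outer loop
vertex 0.846 -0.212 -0.629
vertex -0.338 -0.92 -0.665
vertex 1.043 -0.481 -1.803
endloop
endfacet
facet normal 0.379 -0.768 -0.516
outer loop
vertex -2.544 3.372 -3.132
vertex -3.098 3.028 -3.027
vertex -2.954 3.435 -3.527
endloop
endfacet
facet normal 0.586 0.631 -0.508
outer loop
vertex -2.544 3.372 -3.132
vertex -2.954 3.435 -3.527
vertex -3.128 4.555 -2.337
endloop
endfacet
facet normal 0.586 0.631 -0.508
outer loop
vertex -3.128 4.555 -2.337
vertex -2.954 3.435 -3.527
vertex -3.538 4.618 -2.732
endloop
endfacet
facet normal -0.379 0.768 0.516
outer loop
vertex -3.128 4.555 -2.337
vertex -3.538 4.618 -2.732
vertex -3.682 4.212 -2.233
endloop
endfacet
facet normal 0.379 -0.768 -0.516
outer loop
vertex -2.954 3.435 -3.527
vertex -3.098 3.028 -3.027
vertex -3.472 3.192 -3.546
endloop
endfacet
facet normal -0.194 0.480 -0.856
outer loop
vertex -2.954 3.435 -3.527
vertex -3.472 3.192 -3.546
vertex -3.538 4.618 -2.732
endloop
endfacet
facet normal -0.194 0.480 -0.856
outer loop
vertex -3.538 4.618 -2.732
vertex -3.472 3.192 -3.546
vertex -4.056 4.375 -2.751
endloop
endfacet
facet normal -0.379 0.768 0.516
outer loop
vertex -3.538 4.618 -2.732
vertex -4.056 4.375 -2.751
vertex -3.682 4.212 -2.233
endloop
endfacet
facet normal 0.378 -0.769 -0.516
outer loop
vertex -3.472 3.192 -3.546
vertex -3.098 3.028 -3.027
vertex -3.709 2.826 -3.174
endloop
endfacet
facet normal -0.828 -0.033 -0.560
outer loop
vertex -3.472 3.192 -3.546
vertex -3.709 2.826 -3.174
vertex -4.056 4.375 -2.751
endloop
endfacet
facet normal -0.828 -0.032 -0.561
outer loop
vertex -4.056 4.375 -2.751
vertex -3.709 2.826 -3.174
vertex -4.293 4.009 -2.38
endloop
endfacet
facet normal -0.379 0.768 0.516
outer loop
vertex -4.056 4.375 -2.751
vertex -4.293 4.009 -2.38
vertex -3.682 4.212 -2.233
endloop
endfacet
facet normal 0.378 -0.768 -0.517
outer loop
vertex -3.709 2.826 -3.174
vertex -3.098 3.028 -3.027
vertex -3.485 2.612 -2.692
endloop
endfacet
facet normal -0.839 -0.521 0.159
outer loop
vertex -3.709 2.826 -3.174
vertex -3.485 2.612 -2.692
vertex -4.293 4.009 -2.38
endloop
endfacet
facet normal -0.839 -0.521 0.159
outer loop
vertex -4.293 4.009 -2.38
vertex -3.485 2.612 -2.692
vertex -4.069 3.795 -1.898
endloop
endfacet
facet normal -0.379 0.767 0.517
outer loop
vertex -4.293 4.009 -2.38
vertex -4.069 3.795 -1.898
vertex -3.682 4.212 -2.233
endloop
endfacet
facet normal 0.379 -0.768 -0.516
outer loop
vertex -3.485 2.612 -2.692
vertex -3.098 3.028 -3.027
vertex -2.97 2.712 -2.462
endloop
endfacet
facet normal -0.218 -0.616 0.757
outer loop
vertex -3.485 2.612 -2.692
vertex -2.97 2.712 -2.462
vertex -4.069 3.795 -1.898
endloop
endfacet
facet normal -0.218 -0.616 0.757
outer loop
vertex -4.069 3.795 -1.898
vertex -2.97 2.712 -2.462
vertex -3.554 3.895 -1.668
endloop
endfacet
facet normal -0.380 0.767 0.517
outer loop
vertex -4.069 3.795 -1.898
vertex -3.554 3.895 -1.668
vertex -3.682 4.212 -2.233
endloop
endfacet
facet normal 0.379 -0.768 -0.516
outer loop
vertex -2.97 2.712 -2.462
vertex -3.098 3.028 -3.027
vertex -2.552 3.05 -2.658
endloop
endfacet
facet normal 0.568 -0.247 0.785
outer loop
vertex -2.97 2.712 -2.462
vertex -2.552 3.05 -2.658
vertex -3.554 3.895 -1.668
endloop
endfacet
facet normal 0.566 -0.249 0.786
outer loop
vertex -3.554 3.895 -1.668
vertex -2.552 3.05 -2.658
vertex -3.135 4.233 -1.863
endloop
endfacet
facet normal -0.379 0.768 0.517
outer loop
vertex -3.554 3.895 -1.668
vertex -3.135 4.233 -1.863
vertex -3.682 4.212 -2.233
endloop
endfacet
facet normal 0.379 -0.768 -0.516
outer loop
vertex -2.552 3.05 -2.658
vertex -3.098 3.028 -3.027
vertex -2.544 3.372 -3.132
endloop
endfacet
facet normal 0.925 0.306 0.223
outer loop
vertex -2.552 3.05 -2.658
vertex -2.544 3.372 -3.132
vertex -3.135 4.233 -1.863
endloop
endfacet
facet normal 0.925 0.307 0.222
outer loop
vertex -3.135 4.233 -1.863
vertex -2.544 3.372 -3.132
vertex -3.128 4.555 -2.337
endloop
endfacet
facet normal -0.379 0.768 0.516
outer loop
vertex -3.135 4.233 -1.863
vertex -3.128 4.555 -2.337
vertex -3.682 4.212 -2.233
endloop
endfacet

endsolid


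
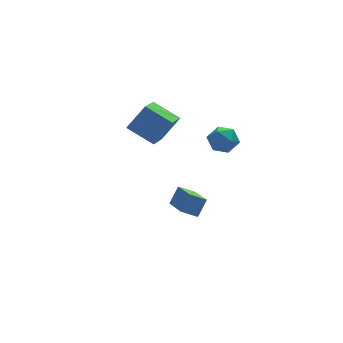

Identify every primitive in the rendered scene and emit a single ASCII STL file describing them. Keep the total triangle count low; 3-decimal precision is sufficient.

solid 
facet normal -0.554 -0.281 -0.784
outer loop
vertex 1.922 -0.299 -1.616
vertex 2.119 1.365 -2.353
vertex 2.632 -0.563 -2.023
endloop
endfacet
facet normal -0.108 -0.909 0.402
outer loop
vertex 3.181 -0.285 -1.247
vertex 1.922 -0.299 -1.616
vertex 2.632 -0.563 -2.023
endloop
endfacet
facet normal -0.554 -0.282 -0.783
outer loop
vertex 2.632 -0.563 -2.023
vertex 2.119 1.365 -2.353
vertex 2.829 1.1 -2.76
endloop
endfacet
facet normal 0.825 -0.308 -0.474
outer loop
vertex 2.829 1.1 -2.76
vertex 3.181 -0.285 -1.247
vertex 2.632 -0.563 -2.023
endloop
endfacet
facet normal -0.825 0.308 0.474
outer loop
vertex 1.922 -0.299 -1.616
vertex 2.668 1.643 -1.577
vertex 2.119 1.365 -2.353
endloop
endfacet
facet normal -0.108 -0.909 0.403
outer loop
vertex 2.471 -0.02 -0.84
vertex 1.922 -0.299 -1.616
vertex 3.181 -0.285 -1.247
endloop
endfacet
facet normal -0.825 0.308 0.473
outer loop
vertex 2.471 -0.02 -0.84
vertex 2.668 1.643 -1.577
vertex 1.922 -0.299 -1.616
endloop
endfacet
facet normal 0.109 0.909 -0.402
outer loop
vertex 2.119 1.365 -2.353
vertex 2.668 1.643 -1.577
vertex 2.829 1.1 -2.76
endloop
endfacet
facet normal 0.825 -0.307 -0.473
outer loop
vertex 3.378 1.379 -1.984
vertex 3.181 -0.285 -1.247
vertex 2.829 1.1 -2.76
endloop
endfacet
facet normal 0.107 0.909 -0.403
outer loop
vertex 2.829 1.1 -2.76
vertex 2.668 1.643 -1.577
vertex 3.378 1.379 -1.984
endloop
endfacet
facet normal 0.554 0.281 0.783
outer loop
vertex 3.378 1.379 -1.984
vertex 2.471 -0.02 -0.84
vertex 3.181 -0.285 -1.247
endloop
endfacet
facet normal 0.554 0.282 0.784
outer loop
vertex 2.668 1.643 -1.577
vertex 2.471 -0.02 -0.84
vertex 3.378 1.379 -1.984
endloop
endfacet
facet normal -0.496 -0.728 0.474
outer loop
vertex 1.139 1.741 4.232
vertex 0.217 1.668 3.155
vertex 1.993 0.729 3.57
endloop
endfacet
facet normal 0.650 0.052 0.759
outer loop
vertex 3.043 2.272 2.565
vertex 1.139 1.741 4.232
vertex 1.993 0.729 3.57
endloop
endfacet
facet normal -0.496 -0.728 0.474
outer loop
vertex 1.993 0.729 3.57
vertex 0.217 1.668 3.155
vertex 1.07 0.656 2.493
endloop
endfacet
facet normal 0.576 -0.684 -0.448
outer loop
vertex 1.07 0.656 2.493
vertex 3.043 2.272 2.565
vertex 1.993 0.729 3.57
endloop
endfacet
facet normal -0.577 0.684 0.447
outer loop
vertex 1.139 1.741 4.232
vertex 1.267 3.211 2.15
vertex 0.217 1.668 3.155
endloop
endfacet
facet normal 0.650 0.051 0.758
outer loop
vertex 2.19 3.284 3.227
vertex 1.139 1.741 4.232
vertex 3.043 2.272 2.565
endloop
endfacet
facet normal -0.576 0.684 0.447
outer loop
vertex 2.19 3.284 3.227
vertex 1.267 3.211 2.15
vertex 1.139 1.741 4.232
endloop
endfacet
facet normal -0.650 -0.052 -0.758
outer loop
vertex 0.217 1.668 3.155
vertex 1.267 3.211 2.15
vertex 1.07 0.656 2.493
endloop
endfacet
facet normal 0.576 -0.684 -0.447
outer loop
vertex 2.121 2.199 1.488
vertex 3.043 2.272 2.565
vertex 1.07 0.656 2.493
endloop
endfacet
facet normal -0.649 -0.052 -0.759
outer loop
vertex 1.07 0.656 2.493
vertex 1.267 3.211 2.15
vertex 2.121 2.199 1.488
endloop
endfacet
facet normal 0.496 0.728 -0.474
outer loop
vertex 2.121 2.199 1.488
vertex 2.19 3.284 3.227
vertex 3.043 2.272 2.565
endloop
endfacet
facet normal 0.495 0.728 -0.474
outer loop
vertex 1.267 3.211 2.15
vertex 2.19 3.284 3.227
vertex 2.121 2.199 1.488
endloop
endfacet
facet normal -0.512 0.511 0.691
outer loop
vertex 3.197 -1.332 4.338
vertex 2.547 -1.549 4.017
vertex 2.859 -1.972 4.561
endloop
endfacet
facet normal 0.109 0.275 0.955
outer loop
vertex 3.197 -1.332 4.338
vertex 2.859 -1.972 4.561
vertex 3.611 -1.953 4.47
endloop
endfacet
facet normal 0.635 0.541 0.552
outer loop
vertex 3.197 -1.332 4.338
vertex 3.611 -1.953 4.47
vertex 3.762 -1.517 3.869
endloop
endfacet
facet normal 0.340 0.940 0.039
outer loop
vertex 3.197 -1.332 4.338
vertex 3.762 -1.517 3.869
vertex 3.105 -1.268 3.59
endloop
endfacet
facet normal -0.369 0.921 0.124
outer loop
vertex 3.197 -1.332 4.338
vertex 3.105 -1.268 3.59
vertex 2.547 -1.549 4.017
endloop
endfacet
facet normal 0.119 -0.436 0.892
outer loop
vertex 3.611 -1.953 4.47
vertex 2.859 -1.972 4.561
vertex 3.215 -2.552 4.23
endloop
endfacet
facet normal -0.884 -0.054 0.465
outer loop
vertex 2.859 -1.972 4.561
vertex 2.547 -1.549 4.017
vertex 2.558 -2.303 3.951
endloop
endfacet
facet normal -0.652 0.611 -0.450
outer loop
vertex 2.547 -1.549 4.017
vertex 3.105 -1.268 3.59
vertex 2.709 -1.867 3.35
endloop
endfacet
facet normal 0.493 0.639 -0.590
outer loop
vertex 3.105 -1.268 3.59
vertex 3.762 -1.517 3.869
vertex 3.461 -1.848 3.259
endloop
endfacet
facet normal 0.971 -0.007 0.239
outer loop
vertex 3.762 -1.517 3.869
vertex 3.611 -1.953 4.47
vertex 3.773 -2.271 3.803
endloop
endfacet
facet normal -0.340 -0.940 -0.039
outer loop
vertex 3.123 -2.488 3.482
vertex 3.215 -2.552 4.23
vertex 2.558 -2.303 3.951
endloop
endfacet
facet normal -0.635 -0.541 -0.552
outer loop
vertex 3.123 -2.488 3.482
vertex 2.558 -2.303 3.951
vertex 2.709 -1.867 3.35
endloop
endfacet
facet normal -0.109 -0.275 -0.955
outer loop
vertex 3.123 -2.488 3.482
vertex 2.709 -1.867 3.35
vertex 3.461 -1.848 3.259
endloop
endfacet
facet normal 0.512 -0.511 -0.691
outer loop
vertex 3.123 -2.488 3.482
vertex 3.461 -1.848 3.259
vertex 3.773 -2.271 3.803
endloop
endfacet
facet normal 0.369 -0.921 -0.124
outer loop
vertex 3.123 -2.488 3.482
vertex 3.773 -2.271 3.803
vertex 3.215 -2.552 4.23
endloop
endfacet
facet normal -0.493 -0.639 0.590
outer loop
vertex 2.558 -2.303 3.951
vertex 3.215 -2.552 4.23
vertex 2.859 -1.972 4.561
endloop
endfacet
facet normal -0.971 0.007 -0.239
outer loop
vertex 2.709 -1.867 3.35
vertex 2.558 -2.303 3.951
vertex 2.547 -1.549 4.017
endloop
endfacet
facet normal -0.119 0.436 -0.892
outer loop
vertex 3.461 -1.848 3.259
vertex 2.709 -1.867 3.35
vertex 3.105 -1.268 3.59
endloop
endfacet
facet normal 0.884 0.054 -0.465
outer loop
vertex 3.773 -2.271 3.803
vertex 3.461 -1.848 3.259
vertex 3.762 -1.517 3.869
endloop
endfacet
facet normal 0.652 -0.611 0.450
outer loop
vertex 3.215 -2.552 4.23
vertex 3.773 -2.271 3.803
vertex 3.611 -1.953 4.47
endloop
endfacet

endsolid


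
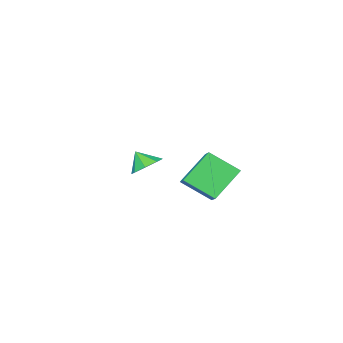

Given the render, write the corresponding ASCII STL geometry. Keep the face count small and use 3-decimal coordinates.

solid 
facet normal -0.485 -0.714 -0.505
outer loop
vertex 0.251 1.92 2.853
vertex -0.519 3.101 1.922
vertex 1.662 1.849 1.597
endloop
endfacet
facet normal 0.456 -0.699 0.551
outer loop
vertex 2.239 2.699 2.198
vertex 0.251 1.92 2.853
vertex 1.662 1.849 1.597
endloop
endfacet
facet normal -0.485 -0.714 -0.505
outer loop
vertex 1.662 1.849 1.597
vertex -0.519 3.101 1.922
vertex 0.891 3.031 0.666
endloop
endfacet
facet normal 0.746 -0.037 -0.665
outer loop
vertex 0.891 3.031 0.666
vertex 2.239 2.699 2.198
vertex 1.662 1.849 1.597
endloop
endfacet
facet normal -0.747 0.037 0.664
outer loop
vertex 0.251 1.92 2.853
vertex 0.058 3.951 2.523
vertex -0.519 3.101 1.922
endloop
endfacet
facet normal 0.456 -0.700 0.550
outer loop
vertex 0.829 2.769 3.454
vertex 0.251 1.92 2.853
vertex 2.239 2.699 2.198
endloop
endfacet
facet normal -0.746 0.037 0.665
outer loop
vertex 0.829 2.769 3.454
vertex 0.058 3.951 2.523
vertex 0.251 1.92 2.853
endloop
endfacet
facet normal -0.456 0.699 -0.551
outer loop
vertex -0.519 3.101 1.922
vertex 0.058 3.951 2.523
vertex 0.891 3.031 0.666
endloop
endfacet
facet normal 0.746 -0.037 -0.665
outer loop
vertex 1.469 3.88 1.267
vertex 2.239 2.699 2.198
vertex 0.891 3.031 0.666
endloop
endfacet
facet normal -0.455 0.700 -0.551
outer loop
vertex 0.891 3.031 0.666
vertex 0.058 3.951 2.523
vertex 1.469 3.88 1.267
endloop
endfacet
facet normal 0.485 0.714 0.505
outer loop
vertex 1.469 3.88 1.267
vertex 0.829 2.769 3.454
vertex 2.239 2.699 2.198
endloop
endfacet
facet normal 0.485 0.714 0.505
outer loop
vertex 0.058 3.951 2.523
vertex 0.829 2.769 3.454
vertex 1.469 3.88 1.267
endloop
endfacet
facet normal -0.146 0.629 -0.764
outer loop
vertex 0.326 -2.711 0.075
vertex -0.515 -2.806 0.157
vertex 0.064 -2.276 0.483
endloop
endfacet
facet normal 0.807 -0.065 0.587
outer loop
vertex 0.326 -2.711 0.075
vertex 0.064 -2.276 0.483
vertex -0.365 -3.454 0.943
endloop
endfacet
facet normal -0.145 0.628 -0.764
outer loop
vertex 0.064 -2.276 0.483
vertex -0.515 -2.806 0.157
vertex -0.537 -2.152 0.699
endloop
endfacet
facet normal 0.370 0.218 0.903
outer loop
vertex 0.064 -2.276 0.483
vertex -0.537 -2.152 0.699
vertex -0.365 -3.454 0.943
endloop
endfacet
facet normal -0.146 0.628 -0.764
outer loop
vertex -0.537 -2.152 0.699
vertex -0.515 -2.806 0.157
vertex -1.125 -2.411 0.598
endloop
endfacet
facet normal -0.231 0.150 0.961
outer loop
vertex -0.537 -2.152 0.699
vertex -1.125 -2.411 0.598
vertex -0.365 -3.454 0.943
endloop
endfacet
facet normal -0.145 0.629 -0.764
outer loop
vertex -1.125 -2.411 0.598
vertex -0.515 -2.806 0.157
vertex -1.356 -2.902 0.238
endloop
endfacet
facet normal -0.646 -0.230 0.728
outer loop
vertex -1.125 -2.411 0.598
vertex -1.356 -2.902 0.238
vertex -0.365 -3.454 0.943
endloop
endfacet
facet normal -0.145 0.629 -0.764
outer loop
vertex -1.356 -2.902 0.238
vertex -0.515 -2.806 0.157
vertex -1.094 -3.336 -0.169
endloop
endfacet
facet normal -0.630 -0.698 0.339
outer loop
vertex -1.356 -2.902 0.238
vertex -1.094 -3.336 -0.169
vertex -0.365 -3.454 0.943
endloop
endfacet
facet normal -0.146 0.629 -0.764
outer loop
vertex -1.094 -3.336 -0.169
vertex -0.515 -2.806 0.157
vertex -0.493 -3.46 -0.386
endloop
endfacet
facet normal -0.194 -0.981 0.023
outer loop
vertex -1.094 -3.336 -0.169
vertex -0.493 -3.46 -0.386
vertex -0.365 -3.454 0.943
endloop
endfacet
facet normal -0.146 0.629 -0.764
outer loop
vertex -0.493 -3.46 -0.386
vertex -0.515 -2.806 0.157
vertex 0.095 -3.201 -0.285
endloop
endfacet
facet normal 0.408 -0.912 -0.035
outer loop
vertex -0.493 -3.46 -0.386
vertex 0.095 -3.201 -0.285
vertex -0.365 -3.454 0.943
endloop
endfacet
facet normal -0.146 0.629 -0.763
outer loop
vertex 0.095 -3.201 -0.285
vertex -0.515 -2.806 0.157
vertex 0.326 -2.711 0.075
endloop
endfacet
facet normal 0.822 -0.533 0.198
outer loop
vertex 0.095 -3.201 -0.285
vertex 0.326 -2.711 0.075
vertex -0.365 -3.454 0.943
endloop
endfacet

endsolid


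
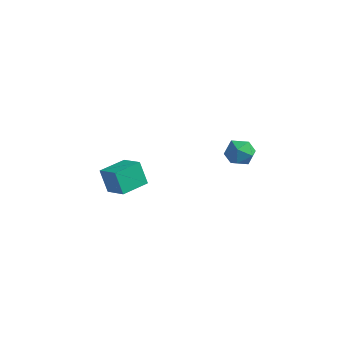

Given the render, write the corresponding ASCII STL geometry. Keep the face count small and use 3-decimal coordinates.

solid 
facet normal -0.870 0.248 -0.425
outer loop
vertex -4.348 -0.45 -2.126
vertex -3.874 1.255 -2.102
vertex -3.695 -0.611 -3.556
endloop
endfacet
facet normal -0.268 -0.963 -0.014
outer loop
vertex -2.346 -0.995 -2.898
vertex -4.348 -0.45 -2.126
vertex -3.695 -0.611 -3.556
endloop
endfacet
facet normal -0.871 0.248 -0.425
outer loop
vertex -3.695 -0.611 -3.556
vertex -3.874 1.255 -2.102
vertex -3.222 1.094 -3.532
endloop
endfacet
facet normal 0.413 -0.102 -0.905
outer loop
vertex -3.222 1.094 -3.532
vertex -2.346 -0.995 -2.898
vertex -3.695 -0.611 -3.556
endloop
endfacet
facet normal -0.413 0.102 0.905
outer loop
vertex -4.348 -0.45 -2.126
vertex -2.525 0.871 -1.444
vertex -3.874 1.255 -2.102
endloop
endfacet
facet normal -0.267 -0.963 -0.013
outer loop
vertex -2.998 -0.834 -1.468
vertex -4.348 -0.45 -2.126
vertex -2.346 -0.995 -2.898
endloop
endfacet
facet normal -0.412 0.102 0.905
outer loop
vertex -2.998 -0.834 -1.468
vertex -2.525 0.871 -1.444
vertex -4.348 -0.45 -2.126
endloop
endfacet
facet normal 0.268 0.963 0.014
outer loop
vertex -3.874 1.255 -2.102
vertex -2.525 0.871 -1.444
vertex -3.222 1.094 -3.532
endloop
endfacet
facet normal 0.412 -0.102 -0.905
outer loop
vertex -1.872 0.71 -2.874
vertex -2.346 -0.995 -2.898
vertex -3.222 1.094 -3.532
endloop
endfacet
facet normal 0.267 0.963 0.014
outer loop
vertex -3.222 1.094 -3.532
vertex -2.525 0.871 -1.444
vertex -1.872 0.71 -2.874
endloop
endfacet
facet normal 0.871 -0.248 0.425
outer loop
vertex -1.872 0.71 -2.874
vertex -2.998 -0.834 -1.468
vertex -2.346 -0.995 -2.898
endloop
endfacet
facet normal 0.871 -0.247 0.425
outer loop
vertex -2.525 0.871 -1.444
vertex -2.998 -0.834 -1.468
vertex -1.872 0.71 -2.874
endloop
endfacet
facet normal -0.825 0.448 0.345
outer loop
vertex 3.628 1.794 2.412
vertex 3.089 1.116 2.005
vertex 3.403 1.003 2.902
endloop
endfacet
facet normal -0.271 0.561 0.782
outer loop
vertex 3.628 1.794 2.412
vertex 3.403 1.003 2.902
vertex 4.289 1.361 2.952
endloop
endfacet
facet normal 0.244 0.880 0.407
outer loop
vertex 3.628 1.794 2.412
vertex 4.289 1.361 2.952
vertex 4.522 1.696 2.087
endloop
endfacet
facet normal 0.010 0.965 -0.263
outer loop
vertex 3.628 1.794 2.412
vertex 4.522 1.696 2.087
vertex 3.781 1.544 1.501
endloop
endfacet
facet normal -0.650 0.698 -0.301
outer loop
vertex 3.628 1.794 2.412
vertex 3.781 1.544 1.501
vertex 3.089 1.116 2.005
endloop
endfacet
facet normal -0.027 -0.073 0.997
outer loop
vertex 4.289 1.361 2.952
vertex 3.403 1.003 2.902
vertex 4.159 0.416 2.879
endloop
endfacet
facet normal -0.922 -0.258 0.290
outer loop
vertex 3.403 1.003 2.902
vertex 3.089 1.116 2.005
vertex 3.418 0.264 2.293
endloop
endfacet
facet normal -0.640 0.146 -0.754
outer loop
vertex 3.089 1.116 2.005
vertex 3.781 1.544 1.501
vertex 3.651 0.599 1.428
endloop
endfacet
facet normal 0.429 0.580 -0.693
outer loop
vertex 3.781 1.544 1.501
vertex 4.522 1.696 2.087
vertex 4.537 0.957 1.478
endloop
endfacet
facet normal 0.807 0.443 0.389
outer loop
vertex 4.522 1.696 2.087
vertex 4.289 1.361 2.952
vertex 4.851 0.844 2.375
endloop
endfacet
facet normal -0.010 -0.965 0.263
outer loop
vertex 4.312 0.166 1.968
vertex 4.159 0.416 2.879
vertex 3.418 0.264 2.293
endloop
endfacet
facet normal -0.244 -0.880 -0.407
outer loop
vertex 4.312 0.166 1.968
vertex 3.418 0.264 2.293
vertex 3.651 0.599 1.428
endloop
endfacet
facet normal 0.271 -0.561 -0.782
outer loop
vertex 4.312 0.166 1.968
vertex 3.651 0.599 1.428
vertex 4.537 0.957 1.478
endloop
endfacet
facet normal 0.825 -0.448 -0.345
outer loop
vertex 4.312 0.166 1.968
vertex 4.537 0.957 1.478
vertex 4.851 0.844 2.375
endloop
endfacet
facet normal 0.650 -0.698 0.301
outer loop
vertex 4.312 0.166 1.968
vertex 4.851 0.844 2.375
vertex 4.159 0.416 2.879
endloop
endfacet
facet normal -0.429 -0.580 0.693
outer loop
vertex 3.418 0.264 2.293
vertex 4.159 0.416 2.879
vertex 3.403 1.003 2.902
endloop
endfacet
facet normal -0.807 -0.443 -0.389
outer loop
vertex 3.651 0.599 1.428
vertex 3.418 0.264 2.293
vertex 3.089 1.116 2.005
endloop
endfacet
facet normal 0.027 0.073 -0.997
outer loop
vertex 4.537 0.957 1.478
vertex 3.651 0.599 1.428
vertex 3.781 1.544 1.501
endloop
endfacet
facet normal 0.922 0.258 -0.290
outer loop
vertex 4.851 0.844 2.375
vertex 4.537 0.957 1.478
vertex 4.522 1.696 2.087
endloop
endfacet
facet normal 0.640 -0.146 0.754
outer loop
vertex 4.159 0.416 2.879
vertex 4.851 0.844 2.375
vertex 4.289 1.361 2.952
endloop
endfacet

endsolid


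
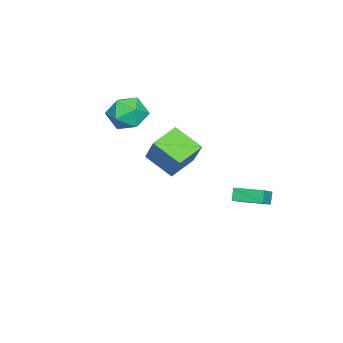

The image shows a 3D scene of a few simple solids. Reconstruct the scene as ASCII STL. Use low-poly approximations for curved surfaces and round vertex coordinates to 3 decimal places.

solid 
facet normal -0.074 0.790 0.609
outer loop
vertex -3.248 -2.408 3.363
vertex -3.464 -3.121 4.262
vertex -2.365 -2.821 4.006
endloop
endfacet
facet normal 0.378 0.923 0.073
outer loop
vertex -3.248 -2.408 3.363
vertex -2.365 -2.821 4.006
vertex -2.267 -2.769 2.844
endloop
endfacet
facet normal 0.023 0.841 -0.541
outer loop
vertex -3.248 -2.408 3.363
vertex -2.267 -2.769 2.844
vertex -3.304 -3.037 2.382
endloop
endfacet
facet normal -0.648 0.657 -0.384
outer loop
vertex -3.248 -2.408 3.363
vertex -3.304 -3.037 2.382
vertex -4.044 -3.255 3.258
endloop
endfacet
facet normal -0.709 0.626 0.326
outer loop
vertex -3.248 -2.408 3.363
vertex -4.044 -3.255 3.258
vertex -3.464 -3.121 4.262
endloop
endfacet
facet normal 0.896 0.433 0.095
outer loop
vertex -2.267 -2.769 2.844
vertex -2.365 -2.821 4.006
vertex -1.876 -3.705 3.422
endloop
endfacet
facet normal 0.165 0.217 0.962
outer loop
vertex -2.365 -2.821 4.006
vertex -3.464 -3.121 4.262
vertex -2.616 -3.923 4.298
endloop
endfacet
facet normal -0.862 -0.049 0.504
outer loop
vertex -3.464 -3.121 4.262
vertex -4.044 -3.255 3.258
vertex -3.653 -4.191 3.836
endloop
endfacet
facet normal -0.764 0.003 -0.645
outer loop
vertex -4.044 -3.255 3.258
vertex -3.304 -3.037 2.382
vertex -3.555 -4.139 2.674
endloop
endfacet
facet normal 0.322 0.300 -0.898
outer loop
vertex -3.304 -3.037 2.382
vertex -2.267 -2.769 2.844
vertex -2.456 -3.839 2.418
endloop
endfacet
facet normal 0.648 -0.657 0.384
outer loop
vertex -2.672 -4.552 3.317
vertex -1.876 -3.705 3.422
vertex -2.616 -3.923 4.298
endloop
endfacet
facet normal -0.023 -0.841 0.541
outer loop
vertex -2.672 -4.552 3.317
vertex -2.616 -3.923 4.298
vertex -3.653 -4.191 3.836
endloop
endfacet
facet normal -0.378 -0.923 -0.073
outer loop
vertex -2.672 -4.552 3.317
vertex -3.653 -4.191 3.836
vertex -3.555 -4.139 2.674
endloop
endfacet
facet normal 0.074 -0.790 -0.609
outer loop
vertex -2.672 -4.552 3.317
vertex -3.555 -4.139 2.674
vertex -2.456 -3.839 2.418
endloop
endfacet
facet normal 0.709 -0.626 -0.326
outer loop
vertex -2.672 -4.552 3.317
vertex -2.456 -3.839 2.418
vertex -1.876 -3.705 3.422
endloop
endfacet
facet normal 0.764 -0.003 0.645
outer loop
vertex -2.616 -3.923 4.298
vertex -1.876 -3.705 3.422
vertex -2.365 -2.821 4.006
endloop
endfacet
facet normal -0.322 -0.300 0.898
outer loop
vertex -3.653 -4.191 3.836
vertex -2.616 -3.923 4.298
vertex -3.464 -3.121 4.262
endloop
endfacet
facet normal -0.896 -0.433 -0.095
outer loop
vertex -3.555 -4.139 2.674
vertex -3.653 -4.191 3.836
vertex -4.044 -3.255 3.258
endloop
endfacet
facet normal -0.165 -0.217 -0.962
outer loop
vertex -2.456 -3.839 2.418
vertex -3.555 -4.139 2.674
vertex -3.304 -3.037 2.382
endloop
endfacet
facet normal 0.862 0.049 -0.504
outer loop
vertex -1.876 -3.705 3.422
vertex -2.456 -3.839 2.418
vertex -2.267 -2.769 2.844
endloop
endfacet
facet normal -0.850 0.419 0.320
outer loop
vertex -0.872 -0.713 2.923
vertex 0.05 -0.001 4.437
vertex -0.504 0.719 2.026
endloop
endfacet
facet normal -0.483 -0.372 -0.793
outer loop
vertex 0.83 0.061 1.523
vertex -0.872 -0.713 2.923
vertex -0.504 0.719 2.026
endloop
endfacet
facet normal -0.849 0.419 0.320
outer loop
vertex -0.504 0.719 2.026
vertex 0.05 -0.001 4.437
vertex 0.418 1.431 3.539
endloop
endfacet
facet normal 0.213 0.828 -0.519
outer loop
vertex 0.418 1.431 3.539
vertex 0.83 0.061 1.523
vertex -0.504 0.719 2.026
endloop
endfacet
facet normal -0.213 -0.828 0.519
outer loop
vertex -0.872 -0.713 2.923
vertex 1.384 -0.659 3.934
vertex 0.05 -0.001 4.437
endloop
endfacet
facet normal -0.482 -0.373 -0.793
outer loop
vertex 0.462 -1.371 2.421
vertex -0.872 -0.713 2.923
vertex 0.83 0.061 1.523
endloop
endfacet
facet normal -0.213 -0.828 0.519
outer loop
vertex 0.462 -1.371 2.421
vertex 1.384 -0.659 3.934
vertex -0.872 -0.713 2.923
endloop
endfacet
facet normal 0.483 0.373 0.792
outer loop
vertex 0.05 -0.001 4.437
vertex 1.384 -0.659 3.934
vertex 0.418 1.431 3.539
endloop
endfacet
facet normal 0.213 0.828 -0.519
outer loop
vertex 1.752 0.773 3.037
vertex 0.83 0.061 1.523
vertex 0.418 1.431 3.539
endloop
endfacet
facet normal 0.482 0.373 0.793
outer loop
vertex 0.418 1.431 3.539
vertex 1.384 -0.659 3.934
vertex 1.752 0.773 3.037
endloop
endfacet
facet normal 0.850 -0.419 -0.320
outer loop
vertex 1.752 0.773 3.037
vertex 0.462 -1.371 2.421
vertex 0.83 0.061 1.523
endloop
endfacet
facet normal 0.850 -0.419 -0.320
outer loop
vertex 1.384 -0.659 3.934
vertex 0.462 -1.371 2.421
vertex 1.752 0.773 3.037
endloop
endfacet
facet normal -0.838 0.122 -0.532
outer loop
vertex -4.766 1.947 -2.142
vertex -4.64 3.563 -1.97
vertex -4.334 1.985 -2.814
endloop
endfacet
facet normal -0.077 -0.991 -0.106
outer loop
vertex -3.32 1.837 -2.17
vertex -4.766 1.947 -2.142
vertex -4.334 1.985 -2.814
endloop
endfacet
facet normal -0.837 0.123 -0.533
outer loop
vertex -4.334 1.985 -2.814
vertex -4.64 3.563 -1.97
vertex -4.207 3.601 -2.642
endloop
endfacet
facet normal 0.540 0.047 -0.840
outer loop
vertex -4.207 3.601 -2.642
vertex -3.32 1.837 -2.17
vertex -4.334 1.985 -2.814
endloop
endfacet
facet normal -0.540 -0.047 0.840
outer loop
vertex -4.766 1.947 -2.142
vertex -3.626 3.415 -1.326
vertex -4.64 3.563 -1.97
endloop
endfacet
facet normal -0.077 -0.991 -0.106
outer loop
vertex -3.753 1.799 -1.498
vertex -4.766 1.947 -2.142
vertex -3.32 1.837 -2.17
endloop
endfacet
facet normal -0.541 -0.047 0.840
outer loop
vertex -3.753 1.799 -1.498
vertex -3.626 3.415 -1.326
vertex -4.766 1.947 -2.142
endloop
endfacet
facet normal 0.077 0.991 0.106
outer loop
vertex -4.64 3.563 -1.97
vertex -3.626 3.415 -1.326
vertex -4.207 3.601 -2.642
endloop
endfacet
facet normal 0.541 0.047 -0.840
outer loop
vertex -3.194 3.453 -1.998
vertex -3.32 1.837 -2.17
vertex -4.207 3.601 -2.642
endloop
endfacet
facet normal 0.078 0.991 0.106
outer loop
vertex -4.207 3.601 -2.642
vertex -3.626 3.415 -1.326
vertex -3.194 3.453 -1.998
endloop
endfacet
facet normal 0.837 -0.122 0.533
outer loop
vertex -3.194 3.453 -1.998
vertex -3.753 1.799 -1.498
vertex -3.32 1.837 -2.17
endloop
endfacet
facet normal 0.838 -0.122 0.532
outer loop
vertex -3.626 3.415 -1.326
vertex -3.753 1.799 -1.498
vertex -3.194 3.453 -1.998
endloop
endfacet

endsolid
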